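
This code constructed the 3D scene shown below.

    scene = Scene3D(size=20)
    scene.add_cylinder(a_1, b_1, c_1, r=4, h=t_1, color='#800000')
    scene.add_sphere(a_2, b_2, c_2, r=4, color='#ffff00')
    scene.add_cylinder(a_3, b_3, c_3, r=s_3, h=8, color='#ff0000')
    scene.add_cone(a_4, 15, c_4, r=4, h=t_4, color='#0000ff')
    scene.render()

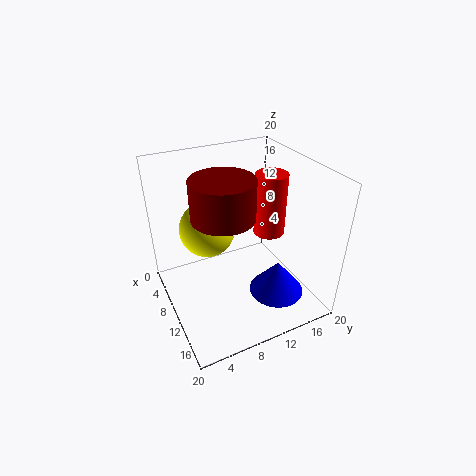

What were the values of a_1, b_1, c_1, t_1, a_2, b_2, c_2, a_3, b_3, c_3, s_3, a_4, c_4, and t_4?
a_1 = 12
b_1 = 7
c_1 = 15
t_1 = 5
a_2 = 6
b_2 = 7
c_2 = 10
a_3 = 13
b_3 = 13
c_3 = 12
s_3 = 2
a_4 = 13
c_4 = 1
t_4 = 5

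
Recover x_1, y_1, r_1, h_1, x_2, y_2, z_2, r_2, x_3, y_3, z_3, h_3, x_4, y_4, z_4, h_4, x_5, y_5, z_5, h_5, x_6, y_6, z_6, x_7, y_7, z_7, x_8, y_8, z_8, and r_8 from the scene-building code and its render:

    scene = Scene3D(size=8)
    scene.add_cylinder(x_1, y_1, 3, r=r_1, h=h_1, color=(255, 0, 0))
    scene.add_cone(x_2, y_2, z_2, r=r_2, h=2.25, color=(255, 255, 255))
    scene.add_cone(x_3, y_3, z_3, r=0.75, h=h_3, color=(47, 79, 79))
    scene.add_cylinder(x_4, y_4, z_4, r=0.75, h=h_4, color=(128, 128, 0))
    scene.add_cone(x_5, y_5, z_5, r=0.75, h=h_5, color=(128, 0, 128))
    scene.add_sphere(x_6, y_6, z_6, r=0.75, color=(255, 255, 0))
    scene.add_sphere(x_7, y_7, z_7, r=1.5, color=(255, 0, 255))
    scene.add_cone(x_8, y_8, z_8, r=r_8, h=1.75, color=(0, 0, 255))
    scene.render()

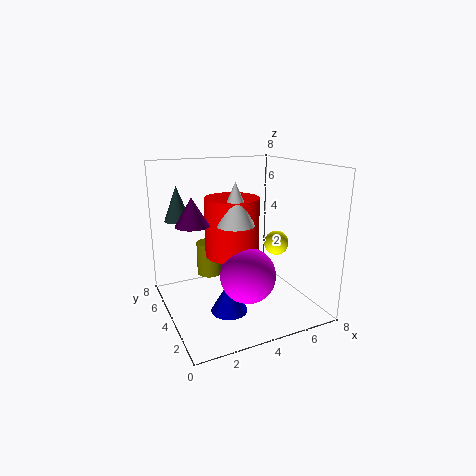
x_1 = 3.75
y_1 = 4.25
r_1 = 1.5
h_1 = 3.25
x_2 = 3.5
y_2 = 3.25
z_2 = 5
r_2 = 1
x_3 = 1.25
y_3 = 6.25
z_3 = 4.75
h_3 = 2
x_4 = 3
y_4 = 6
z_4 = 1.25
h_4 = 2
x_5 = 0.75
y_5 = 1.75
z_5 = 5.75
h_5 = 1.25
x_6 = 7
y_6 = 4.75
z_6 = 3
x_7 = 4
y_7 = 2.75
z_7 = 2.25
x_8 = 3
y_8 = 3
z_8 = 0.25
r_8 = 1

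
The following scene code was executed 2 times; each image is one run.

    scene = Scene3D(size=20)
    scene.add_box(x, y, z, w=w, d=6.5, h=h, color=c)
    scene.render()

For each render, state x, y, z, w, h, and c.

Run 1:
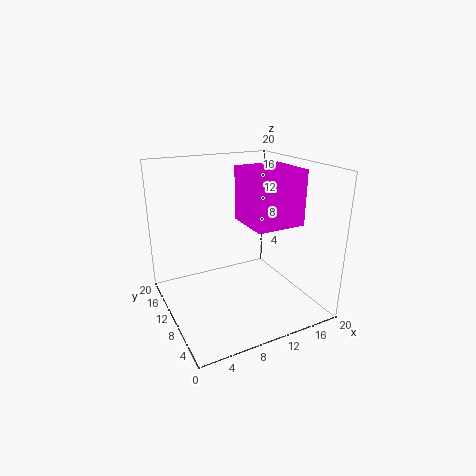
x = 9.5
y = 3.5
z = 13
w = 6.5
h = 7
c = 'magenta'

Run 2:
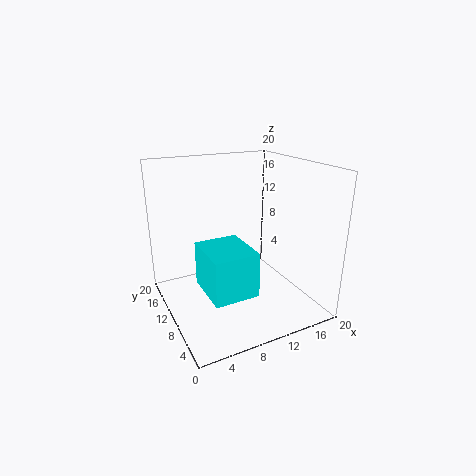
x = 3
y = 1.5
z = 6
w = 5.5
h = 5.5
c = 'cyan'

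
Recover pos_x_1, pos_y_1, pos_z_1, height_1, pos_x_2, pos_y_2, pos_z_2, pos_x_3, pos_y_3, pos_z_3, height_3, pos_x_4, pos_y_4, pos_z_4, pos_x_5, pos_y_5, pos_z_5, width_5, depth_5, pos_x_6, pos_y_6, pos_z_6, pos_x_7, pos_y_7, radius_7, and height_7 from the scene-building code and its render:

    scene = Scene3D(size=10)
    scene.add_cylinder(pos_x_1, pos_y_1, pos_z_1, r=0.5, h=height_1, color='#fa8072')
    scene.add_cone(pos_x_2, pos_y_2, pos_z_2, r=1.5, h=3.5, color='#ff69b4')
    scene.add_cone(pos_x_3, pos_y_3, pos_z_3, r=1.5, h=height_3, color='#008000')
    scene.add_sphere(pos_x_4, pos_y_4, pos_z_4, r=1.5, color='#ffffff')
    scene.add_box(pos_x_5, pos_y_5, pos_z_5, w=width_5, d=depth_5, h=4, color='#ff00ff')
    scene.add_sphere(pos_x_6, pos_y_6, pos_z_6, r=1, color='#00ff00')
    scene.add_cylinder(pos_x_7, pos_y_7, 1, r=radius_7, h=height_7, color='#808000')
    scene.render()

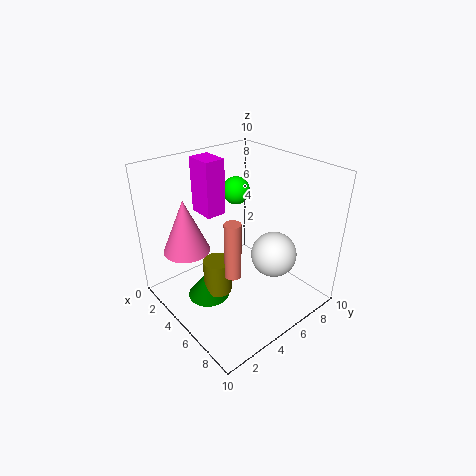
pos_x_1 = 7.5; pos_y_1 = 2.5; pos_z_1 = 4.5; height_1 = 3.5; pos_x_2 = 4; pos_y_2 = 1.5; pos_z_2 = 5; pos_x_3 = 4; pos_y_3 = 3; pos_z_3 = 0.5; height_3 = 2; pos_x_4 = 7.5; pos_y_4 = 6; pos_z_4 = 4.5; pos_x_5 = 1; pos_y_5 = 4; pos_z_5 = 6; width_5 = 2; depth_5 = 1.5; pos_x_6 = 3; pos_y_6 = 6.5; pos_z_6 = 7.5; pos_x_7 = 4.5; pos_y_7 = 3.5; radius_7 = 1; height_7 = 2.5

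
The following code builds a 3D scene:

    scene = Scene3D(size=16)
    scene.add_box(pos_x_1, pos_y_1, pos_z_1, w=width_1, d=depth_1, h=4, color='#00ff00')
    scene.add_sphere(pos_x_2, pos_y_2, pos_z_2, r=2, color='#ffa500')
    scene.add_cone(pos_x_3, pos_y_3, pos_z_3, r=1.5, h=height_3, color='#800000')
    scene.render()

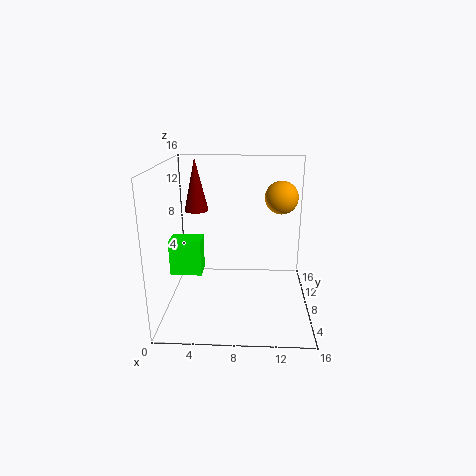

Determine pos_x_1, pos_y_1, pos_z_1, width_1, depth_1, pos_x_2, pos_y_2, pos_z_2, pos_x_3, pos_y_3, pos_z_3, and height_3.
pos_x_1 = 0.5; pos_y_1 = 6.5; pos_z_1 = 4; width_1 = 3.5; depth_1 = 2.5; pos_x_2 = 13; pos_y_2 = 12.5; pos_z_2 = 11.5; pos_x_3 = 2.5; pos_y_3 = 13.5; pos_z_3 = 9.5; height_3 = 6.5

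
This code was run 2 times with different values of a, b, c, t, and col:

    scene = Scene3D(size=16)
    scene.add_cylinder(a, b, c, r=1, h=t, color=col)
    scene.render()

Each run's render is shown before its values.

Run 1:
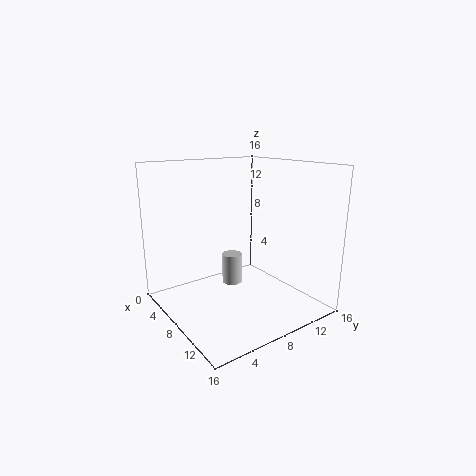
a = 10.5, b = 5.5, c = 4.5, t = 3, col = 'lightgray'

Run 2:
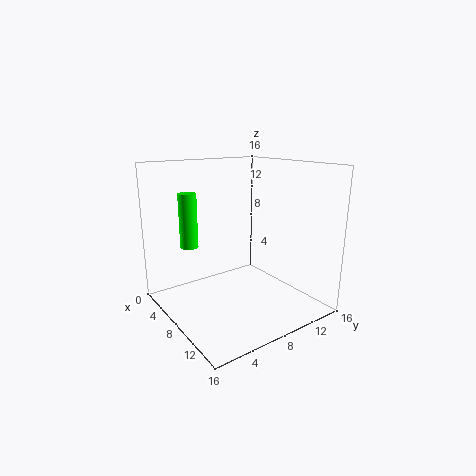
a = 5, b = 3.5, c = 7, t = 6, col = 'lime'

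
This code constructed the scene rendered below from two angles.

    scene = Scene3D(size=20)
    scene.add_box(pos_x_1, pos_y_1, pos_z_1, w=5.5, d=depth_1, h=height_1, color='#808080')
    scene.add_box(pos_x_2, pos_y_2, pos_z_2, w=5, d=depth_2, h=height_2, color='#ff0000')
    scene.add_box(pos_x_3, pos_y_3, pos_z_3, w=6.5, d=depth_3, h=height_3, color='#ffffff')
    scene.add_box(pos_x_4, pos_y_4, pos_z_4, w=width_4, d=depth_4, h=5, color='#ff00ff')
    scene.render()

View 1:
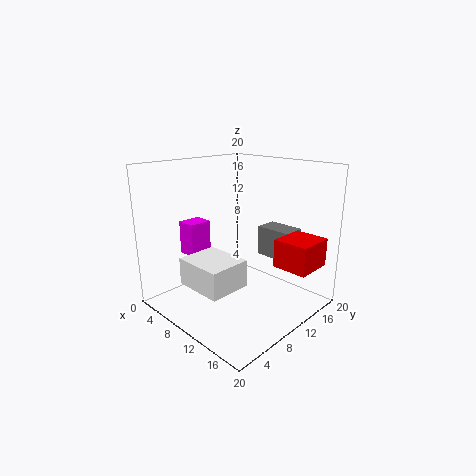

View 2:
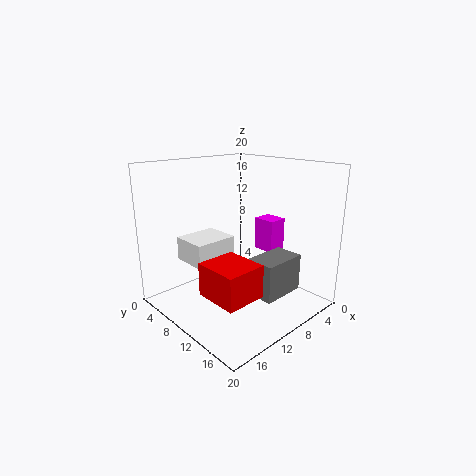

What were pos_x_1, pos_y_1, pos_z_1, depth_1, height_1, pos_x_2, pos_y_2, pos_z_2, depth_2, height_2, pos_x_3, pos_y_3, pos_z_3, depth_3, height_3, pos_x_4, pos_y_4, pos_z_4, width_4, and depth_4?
pos_x_1 = 8.5; pos_y_1 = 16; pos_z_1 = 5.5; depth_1 = 3.5; height_1 = 4.5; pos_x_2 = 14; pos_y_2 = 13; pos_z_2 = 6; depth_2 = 5.5; height_2 = 4; pos_x_3 = 8; pos_y_3 = 1.5; pos_z_3 = 5.5; depth_3 = 5.5; height_3 = 3.5; pos_x_4 = 0.5; pos_y_4 = 7; pos_z_4 = 6; width_4 = 3; depth_4 = 3.5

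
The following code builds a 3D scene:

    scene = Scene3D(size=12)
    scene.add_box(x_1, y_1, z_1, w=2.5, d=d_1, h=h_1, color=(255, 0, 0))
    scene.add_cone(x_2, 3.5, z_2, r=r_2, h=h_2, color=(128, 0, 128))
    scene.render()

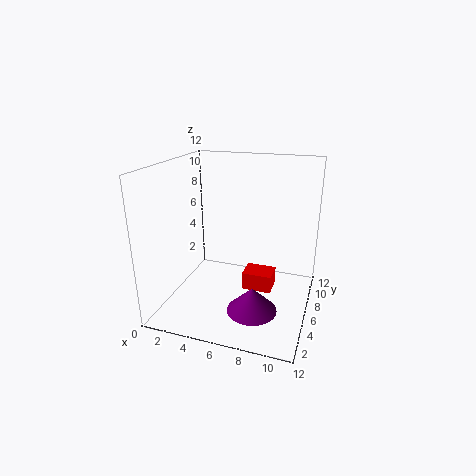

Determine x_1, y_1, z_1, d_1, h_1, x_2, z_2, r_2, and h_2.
x_1 = 6.5, y_1 = 5.5, z_1 = 1.5, d_1 = 2, h_1 = 1.5, x_2 = 8, z_2 = 1, r_2 = 2, h_2 = 2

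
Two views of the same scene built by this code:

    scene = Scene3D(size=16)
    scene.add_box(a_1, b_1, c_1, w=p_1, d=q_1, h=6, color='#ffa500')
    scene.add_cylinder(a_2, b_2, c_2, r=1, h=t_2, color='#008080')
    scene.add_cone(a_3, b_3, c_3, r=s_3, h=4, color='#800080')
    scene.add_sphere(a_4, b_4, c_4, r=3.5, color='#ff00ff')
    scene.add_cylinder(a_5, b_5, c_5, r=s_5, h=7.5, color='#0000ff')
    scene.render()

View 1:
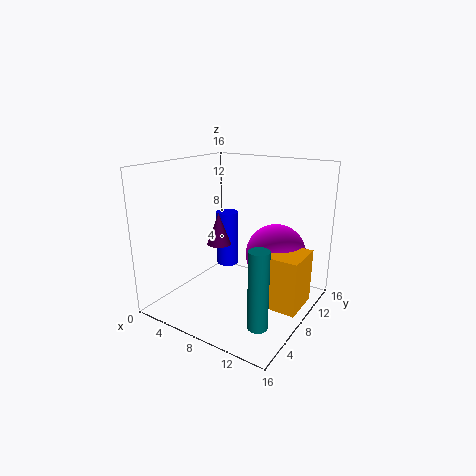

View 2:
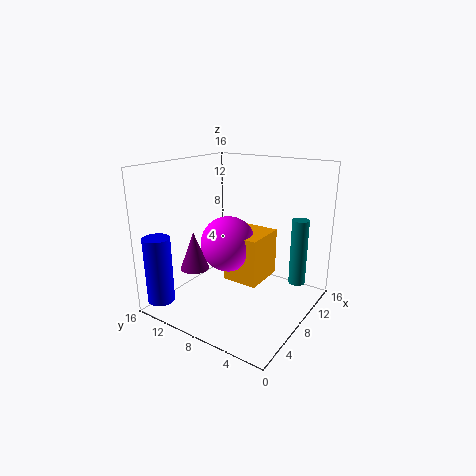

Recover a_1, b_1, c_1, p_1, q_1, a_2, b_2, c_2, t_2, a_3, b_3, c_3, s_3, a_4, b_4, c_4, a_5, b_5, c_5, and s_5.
a_1 = 10; b_1 = 7; c_1 = 1; p_1 = 5.5; q_1 = 4.5; a_2 = 13.5; b_2 = 3; c_2 = 1.5; t_2 = 8; a_3 = 3.5; b_3 = 10.5; c_3 = 5.5; s_3 = 1.5; a_4 = 11; b_4 = 11.5; c_4 = 5.5; a_5 = 2; b_5 = 14.5; c_5 = 1; s_5 = 1.5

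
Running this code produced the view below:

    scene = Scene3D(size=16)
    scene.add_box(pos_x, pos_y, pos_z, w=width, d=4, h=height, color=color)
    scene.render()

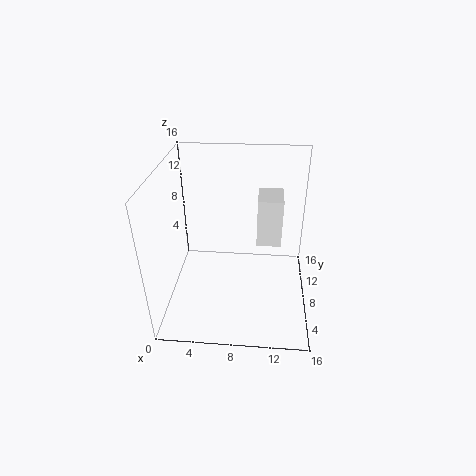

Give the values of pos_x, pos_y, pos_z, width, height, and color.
pos_x = 10; pos_y = 11; pos_z = 5; width = 3; height = 6; color = 'white'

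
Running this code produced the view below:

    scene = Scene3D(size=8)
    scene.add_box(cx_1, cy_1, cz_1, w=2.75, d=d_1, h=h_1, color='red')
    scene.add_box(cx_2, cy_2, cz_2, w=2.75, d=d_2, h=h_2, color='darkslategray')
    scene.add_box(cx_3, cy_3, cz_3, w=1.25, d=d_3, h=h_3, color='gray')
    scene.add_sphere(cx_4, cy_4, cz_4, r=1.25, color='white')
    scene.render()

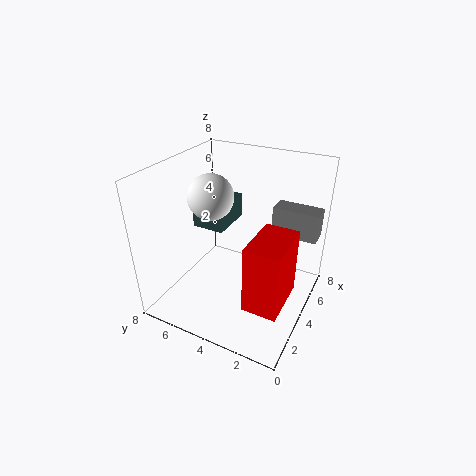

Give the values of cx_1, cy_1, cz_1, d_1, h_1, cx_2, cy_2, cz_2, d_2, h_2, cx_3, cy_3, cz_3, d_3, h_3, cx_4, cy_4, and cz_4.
cx_1 = 1, cy_1 = 0.5, cz_1 = 2, d_1 = 1.75, h_1 = 3.5, cx_2 = 4.75, cy_2 = 5.5, cz_2 = 3.5, d_2 = 2, h_2 = 1.5, cx_3 = 6.5, cy_3 = 0.25, cz_3 = 3.25, d_3 = 2.75, h_3 = 1.75, cx_4 = 3.75, cy_4 = 5.5, cz_4 = 6.25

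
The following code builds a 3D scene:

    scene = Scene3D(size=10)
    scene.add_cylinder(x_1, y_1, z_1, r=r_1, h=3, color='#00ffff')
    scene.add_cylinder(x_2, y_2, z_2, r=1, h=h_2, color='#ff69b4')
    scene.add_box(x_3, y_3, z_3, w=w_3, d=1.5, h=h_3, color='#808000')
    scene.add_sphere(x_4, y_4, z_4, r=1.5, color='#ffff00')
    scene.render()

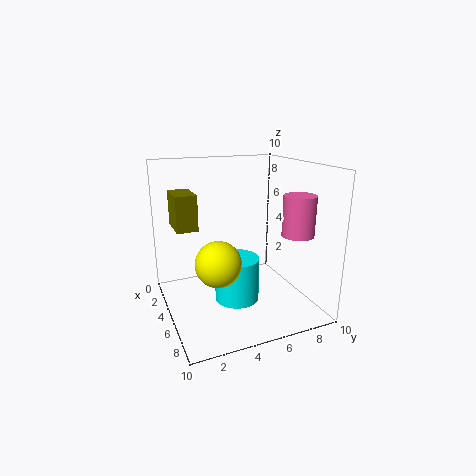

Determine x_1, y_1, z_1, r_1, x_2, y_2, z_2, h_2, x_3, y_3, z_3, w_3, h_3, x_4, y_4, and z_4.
x_1 = 6
y_1 = 4.5
z_1 = 1
r_1 = 1.5
x_2 = 8.5
y_2 = 7.5
z_2 = 6
h_2 = 2.5
x_3 = 1.5
y_3 = 1
z_3 = 5.5
w_3 = 2.5
h_3 = 2.5
x_4 = 6.5
y_4 = 3
z_4 = 4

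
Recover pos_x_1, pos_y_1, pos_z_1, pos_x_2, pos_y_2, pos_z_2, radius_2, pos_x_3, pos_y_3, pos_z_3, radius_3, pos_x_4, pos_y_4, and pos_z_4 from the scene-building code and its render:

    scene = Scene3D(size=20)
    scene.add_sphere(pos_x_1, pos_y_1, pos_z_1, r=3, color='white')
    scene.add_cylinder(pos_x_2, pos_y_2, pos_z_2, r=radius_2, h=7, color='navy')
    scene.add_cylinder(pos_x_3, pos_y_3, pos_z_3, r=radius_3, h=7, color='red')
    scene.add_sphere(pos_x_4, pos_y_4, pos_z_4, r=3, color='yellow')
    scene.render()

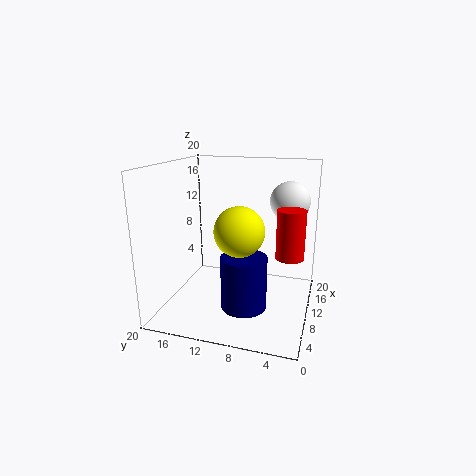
pos_x_1 = 17
pos_y_1 = 4
pos_z_1 = 14
pos_x_2 = 6
pos_y_2 = 8
pos_z_2 = 2
radius_2 = 3
pos_x_3 = 12
pos_y_3 = 3
pos_z_3 = 7
radius_3 = 2
pos_x_4 = 4
pos_y_4 = 8
pos_z_4 = 13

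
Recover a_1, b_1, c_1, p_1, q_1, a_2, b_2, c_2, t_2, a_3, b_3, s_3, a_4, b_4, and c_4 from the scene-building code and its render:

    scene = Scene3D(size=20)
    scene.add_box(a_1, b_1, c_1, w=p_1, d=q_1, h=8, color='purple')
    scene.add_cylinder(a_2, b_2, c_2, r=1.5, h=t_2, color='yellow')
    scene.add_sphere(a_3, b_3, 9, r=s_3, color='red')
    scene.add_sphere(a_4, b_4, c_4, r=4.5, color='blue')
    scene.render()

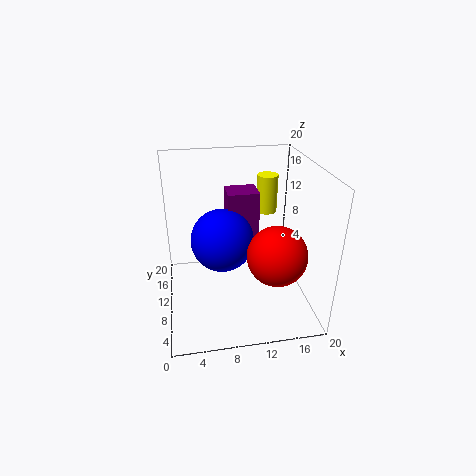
a_1 = 9; b_1 = 12; c_1 = 7.5; p_1 = 4.5; q_1 = 4; a_2 = 15; b_2 = 14; c_2 = 12; t_2 = 5.5; a_3 = 14.5; b_3 = 6; s_3 = 4; a_4 = 8; b_4 = 11.5; c_4 = 9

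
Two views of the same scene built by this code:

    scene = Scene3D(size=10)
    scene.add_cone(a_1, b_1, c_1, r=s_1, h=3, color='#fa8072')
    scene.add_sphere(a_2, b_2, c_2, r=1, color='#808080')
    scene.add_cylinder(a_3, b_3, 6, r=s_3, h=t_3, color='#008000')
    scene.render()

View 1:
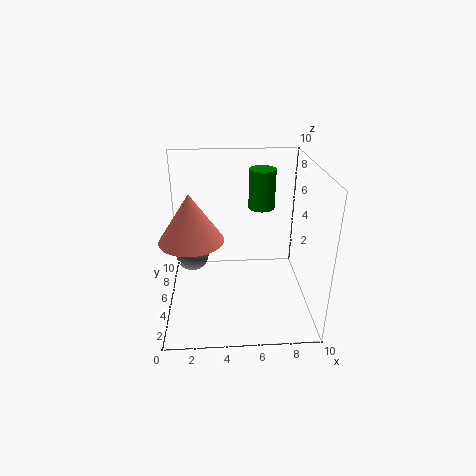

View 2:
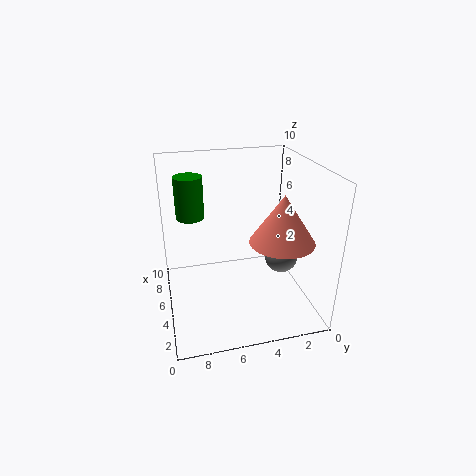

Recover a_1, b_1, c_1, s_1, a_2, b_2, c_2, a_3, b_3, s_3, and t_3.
a_1 = 2; b_1 = 3; c_1 = 6; s_1 = 2; a_2 = 2; b_2 = 3; c_2 = 5; a_3 = 7; b_3 = 8; s_3 = 1; t_3 = 3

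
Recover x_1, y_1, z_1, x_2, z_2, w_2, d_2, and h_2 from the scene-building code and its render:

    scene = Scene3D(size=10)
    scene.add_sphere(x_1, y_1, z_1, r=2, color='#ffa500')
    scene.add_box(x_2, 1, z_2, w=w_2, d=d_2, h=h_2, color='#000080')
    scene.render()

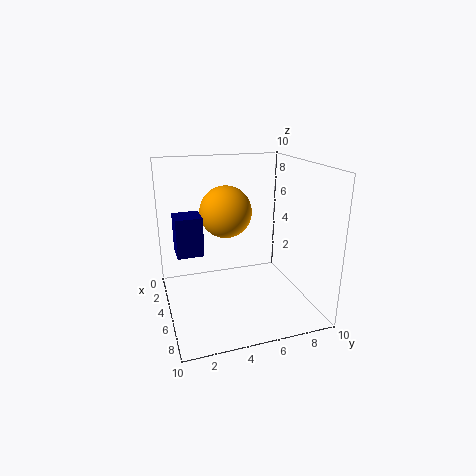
x_1 = 2, y_1 = 5, z_1 = 6, x_2 = 1, z_2 = 3, w_2 = 2, d_2 = 2, h_2 = 3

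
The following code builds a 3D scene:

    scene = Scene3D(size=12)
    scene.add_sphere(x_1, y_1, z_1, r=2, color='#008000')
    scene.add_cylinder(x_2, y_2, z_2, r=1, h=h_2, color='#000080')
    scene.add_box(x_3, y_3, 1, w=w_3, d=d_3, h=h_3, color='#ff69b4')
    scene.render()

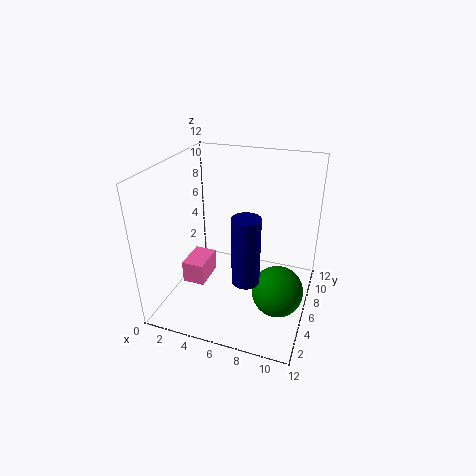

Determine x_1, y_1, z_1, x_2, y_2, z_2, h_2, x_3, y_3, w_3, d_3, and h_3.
x_1 = 10, y_1 = 4, z_1 = 3, x_2 = 8, y_2 = 2, z_2 = 5, h_2 = 5, x_3 = 1, y_3 = 5, w_3 = 2, d_3 = 3, h_3 = 2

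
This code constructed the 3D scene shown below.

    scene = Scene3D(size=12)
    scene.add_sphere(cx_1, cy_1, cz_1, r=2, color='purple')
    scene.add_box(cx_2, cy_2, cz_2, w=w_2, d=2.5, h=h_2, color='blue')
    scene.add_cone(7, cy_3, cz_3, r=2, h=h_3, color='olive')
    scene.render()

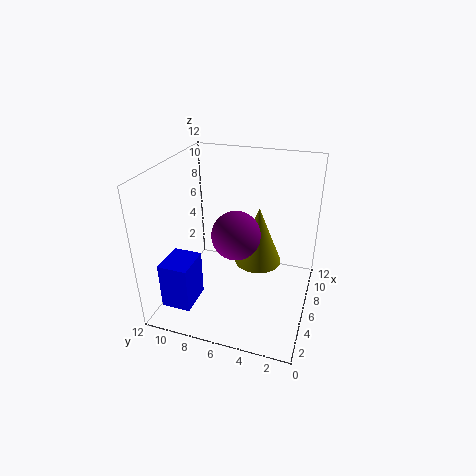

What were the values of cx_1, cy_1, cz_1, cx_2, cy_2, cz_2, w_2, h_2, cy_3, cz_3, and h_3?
cx_1 = 5.5; cy_1 = 6; cz_1 = 6.5; cx_2 = 2; cy_2 = 9; cz_2 = 0.5; w_2 = 3; h_2 = 4; cy_3 = 4.5; cz_3 = 3.5; h_3 = 5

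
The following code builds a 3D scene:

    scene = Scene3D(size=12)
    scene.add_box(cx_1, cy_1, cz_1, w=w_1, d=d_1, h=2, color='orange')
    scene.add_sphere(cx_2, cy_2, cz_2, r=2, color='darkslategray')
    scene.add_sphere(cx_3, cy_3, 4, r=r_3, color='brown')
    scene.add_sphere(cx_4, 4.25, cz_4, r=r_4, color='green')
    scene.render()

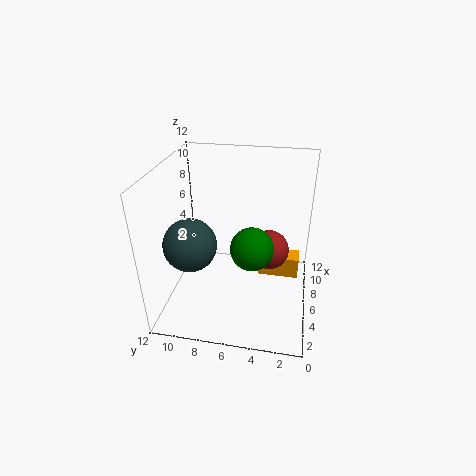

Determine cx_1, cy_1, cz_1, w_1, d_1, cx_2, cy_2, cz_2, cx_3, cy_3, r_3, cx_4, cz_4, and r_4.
cx_1 = 8.25, cy_1 = 0.75, cz_1 = 0.75, w_1 = 1.75, d_1 = 3.75, cx_2 = 2.75, cy_2 = 9, cz_2 = 7, cx_3 = 7.75, cy_3 = 3.5, r_3 = 1.75, cx_4 = 2, cz_4 = 7.75, r_4 = 1.5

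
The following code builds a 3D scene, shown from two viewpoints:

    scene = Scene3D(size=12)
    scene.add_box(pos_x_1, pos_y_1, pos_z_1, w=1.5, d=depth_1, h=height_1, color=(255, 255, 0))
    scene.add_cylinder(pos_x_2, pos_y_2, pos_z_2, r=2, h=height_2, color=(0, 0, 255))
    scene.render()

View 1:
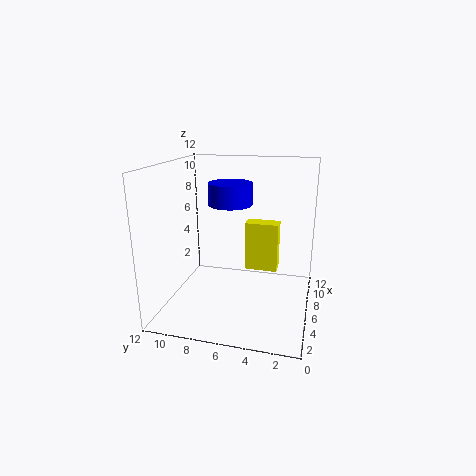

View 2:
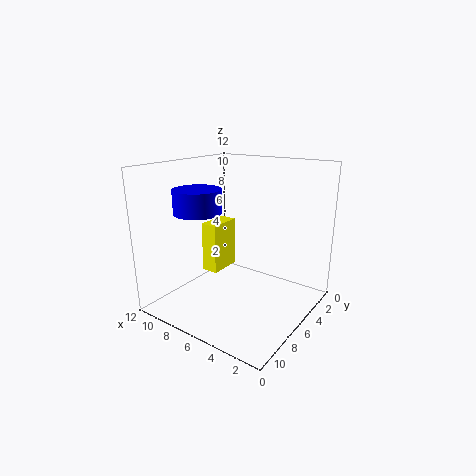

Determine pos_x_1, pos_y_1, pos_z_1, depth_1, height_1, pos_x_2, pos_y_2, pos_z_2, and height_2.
pos_x_1 = 8.5, pos_y_1 = 3, pos_z_1 = 2, depth_1 = 3, height_1 = 4.5, pos_x_2 = 9, pos_y_2 = 7.5, pos_z_2 = 8, height_2 = 2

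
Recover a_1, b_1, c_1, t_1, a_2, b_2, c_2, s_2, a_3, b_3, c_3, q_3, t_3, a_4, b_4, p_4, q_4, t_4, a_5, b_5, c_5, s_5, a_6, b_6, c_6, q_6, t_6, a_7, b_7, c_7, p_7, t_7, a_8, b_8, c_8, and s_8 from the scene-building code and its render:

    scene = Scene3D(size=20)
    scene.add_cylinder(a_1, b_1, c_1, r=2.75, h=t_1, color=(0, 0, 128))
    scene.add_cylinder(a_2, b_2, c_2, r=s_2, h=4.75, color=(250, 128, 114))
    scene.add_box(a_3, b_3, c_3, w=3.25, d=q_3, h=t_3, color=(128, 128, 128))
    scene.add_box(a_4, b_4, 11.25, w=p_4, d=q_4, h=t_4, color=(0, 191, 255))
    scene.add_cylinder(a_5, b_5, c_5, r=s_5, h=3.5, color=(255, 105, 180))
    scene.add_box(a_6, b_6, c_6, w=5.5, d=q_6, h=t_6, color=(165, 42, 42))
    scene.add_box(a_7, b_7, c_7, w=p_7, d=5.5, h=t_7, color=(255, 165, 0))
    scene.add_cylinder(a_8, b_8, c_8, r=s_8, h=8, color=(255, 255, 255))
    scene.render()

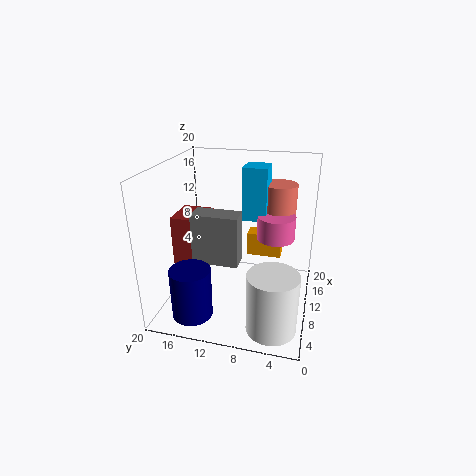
a_1 = 4.25, b_1 = 15, c_1 = 0.5, t_1 = 7, a_2 = 16.25, b_2 = 5.25, c_2 = 11.5, s_2 = 2.5, a_3 = 9.25, b_3 = 10, c_3 = 5.5, q_3 = 6.75, t_3 = 7.5, a_4 = 13.25, b_4 = 6.75, p_4 = 3.75, q_4 = 3.5, t_4 = 7.75, a_5 = 13.75, b_5 = 5.25, c_5 = 8.75, s_5 = 2.75, a_6 = 9.75, b_6 = 15.25, c_6 = 4.5, q_6 = 4.75, t_6 = 7.5, a_7 = 16.75, b_7 = 4.75, c_7 = 3.75, p_7 = 2.75, t_7 = 3.75, a_8 = 3.75, b_8 = 4, c_8 = 0.75, s_8 = 3.25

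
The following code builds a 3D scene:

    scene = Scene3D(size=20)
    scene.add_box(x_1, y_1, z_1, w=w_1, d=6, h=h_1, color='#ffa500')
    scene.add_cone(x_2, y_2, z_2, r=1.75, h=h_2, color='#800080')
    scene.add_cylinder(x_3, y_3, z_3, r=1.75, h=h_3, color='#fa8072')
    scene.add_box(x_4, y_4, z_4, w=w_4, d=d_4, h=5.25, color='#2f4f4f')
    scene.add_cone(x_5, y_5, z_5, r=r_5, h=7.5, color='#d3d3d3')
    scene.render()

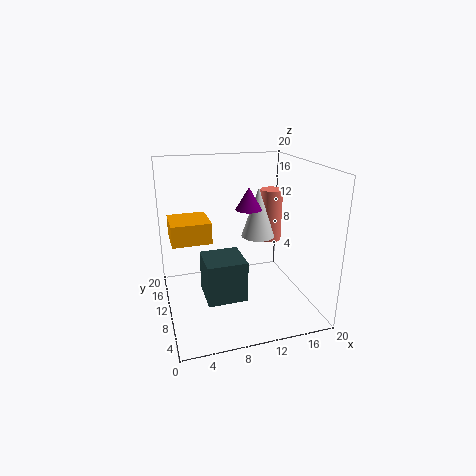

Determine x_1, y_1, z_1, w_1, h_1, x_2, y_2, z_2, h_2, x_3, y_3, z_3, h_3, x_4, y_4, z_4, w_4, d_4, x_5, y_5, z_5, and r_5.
x_1 = 1.25
y_1 = 14
z_1 = 7.75
w_1 = 6
h_1 = 3.25
x_2 = 11.25
y_2 = 9.25
z_2 = 14.25
h_2 = 3
x_3 = 17.25
y_3 = 15.75
z_3 = 6.75
h_3 = 8.25
x_4 = 4.25
y_4 = 3.25
z_4 = 4.25
w_4 = 5
d_4 = 5
x_5 = 14.25
y_5 = 13.5
z_5 = 8.5
r_5 = 2.5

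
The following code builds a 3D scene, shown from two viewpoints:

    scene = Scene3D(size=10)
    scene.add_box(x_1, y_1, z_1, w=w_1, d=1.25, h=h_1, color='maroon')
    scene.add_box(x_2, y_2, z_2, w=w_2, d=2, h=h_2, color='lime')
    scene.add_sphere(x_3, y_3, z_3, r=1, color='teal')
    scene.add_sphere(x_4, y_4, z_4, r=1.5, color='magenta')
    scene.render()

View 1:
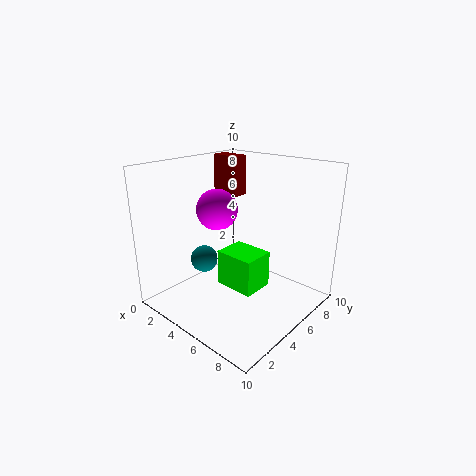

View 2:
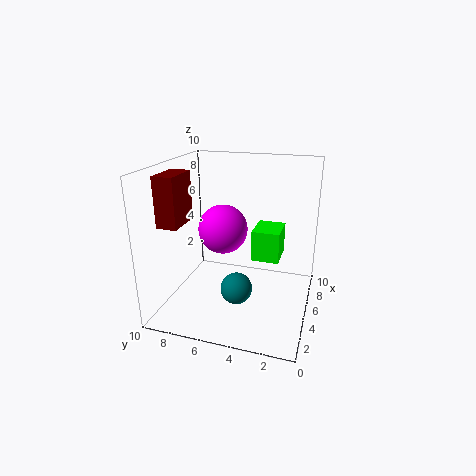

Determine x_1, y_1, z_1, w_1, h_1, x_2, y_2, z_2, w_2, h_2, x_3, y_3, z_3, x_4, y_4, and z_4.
x_1 = 0.5
y_1 = 7.25
z_1 = 7
w_1 = 2.25
h_1 = 3
x_2 = 5.75
y_2 = 2.25
z_2 = 3
w_2 = 2.5
h_2 = 2.25
x_3 = 2.25
y_3 = 4.25
z_3 = 2.75
x_4 = 2.75
y_4 = 5.25
z_4 = 6.5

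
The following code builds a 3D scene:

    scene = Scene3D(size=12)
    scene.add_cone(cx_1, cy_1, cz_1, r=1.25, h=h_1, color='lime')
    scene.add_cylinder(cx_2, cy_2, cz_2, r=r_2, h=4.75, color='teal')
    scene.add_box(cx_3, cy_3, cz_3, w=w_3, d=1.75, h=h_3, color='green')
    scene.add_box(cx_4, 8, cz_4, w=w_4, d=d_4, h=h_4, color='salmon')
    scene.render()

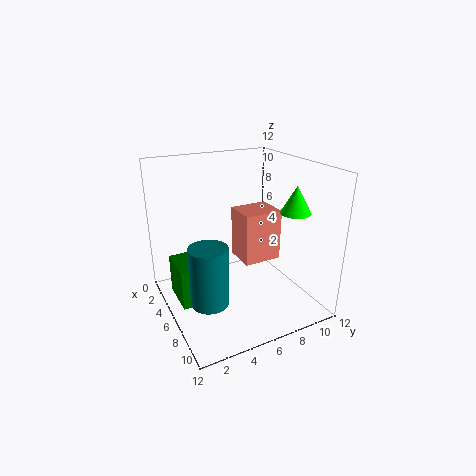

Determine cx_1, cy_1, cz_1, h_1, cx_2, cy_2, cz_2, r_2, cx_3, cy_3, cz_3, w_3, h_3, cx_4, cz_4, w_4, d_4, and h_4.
cx_1 = 8.25; cy_1 = 10; cz_1 = 8.25; h_1 = 2.25; cx_2 = 8; cy_2 = 2.5; cz_2 = 2; r_2 = 1.5; cx_3 = 2.25; cy_3 = 1; cz_3 = 0.25; w_3 = 3.5; h_3 = 3.5; cx_4 = 0.75; cz_4 = 1.75; w_4 = 3.25; d_4 = 3.75; h_4 = 5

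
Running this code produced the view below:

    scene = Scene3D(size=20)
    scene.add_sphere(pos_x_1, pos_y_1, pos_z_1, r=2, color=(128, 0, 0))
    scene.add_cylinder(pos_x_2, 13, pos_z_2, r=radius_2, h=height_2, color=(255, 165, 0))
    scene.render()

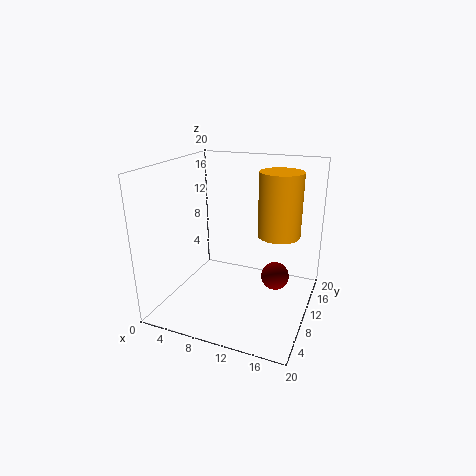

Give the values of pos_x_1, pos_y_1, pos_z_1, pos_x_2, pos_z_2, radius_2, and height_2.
pos_x_1 = 15, pos_y_1 = 12, pos_z_1 = 4, pos_x_2 = 15, pos_z_2 = 10, radius_2 = 3, height_2 = 9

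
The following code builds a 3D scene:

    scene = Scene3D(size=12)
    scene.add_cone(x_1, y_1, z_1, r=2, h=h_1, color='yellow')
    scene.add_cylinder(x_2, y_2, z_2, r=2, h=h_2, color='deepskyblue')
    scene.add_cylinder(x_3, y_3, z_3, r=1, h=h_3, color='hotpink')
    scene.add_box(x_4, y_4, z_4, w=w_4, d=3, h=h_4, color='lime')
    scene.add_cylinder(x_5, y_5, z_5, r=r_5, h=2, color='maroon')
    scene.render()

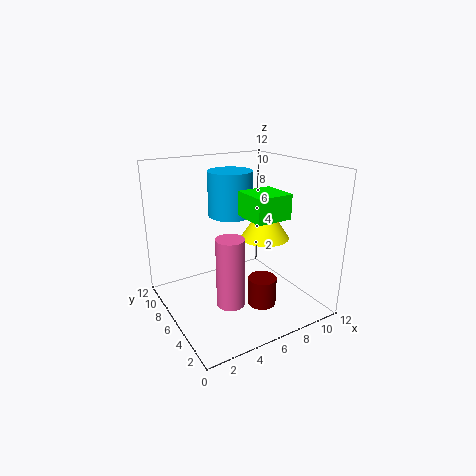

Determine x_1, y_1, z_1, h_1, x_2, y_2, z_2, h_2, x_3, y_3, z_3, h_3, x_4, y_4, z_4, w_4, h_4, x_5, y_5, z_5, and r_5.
x_1 = 8; y_1 = 5; z_1 = 6; h_1 = 3; x_2 = 7; y_2 = 9; z_2 = 7; h_2 = 4; x_3 = 3; y_3 = 2; z_3 = 3; h_3 = 5; x_4 = 6; y_4 = 3; z_4 = 8; w_4 = 3; h_4 = 2; x_5 = 5; y_5 = 1; z_5 = 3; r_5 = 1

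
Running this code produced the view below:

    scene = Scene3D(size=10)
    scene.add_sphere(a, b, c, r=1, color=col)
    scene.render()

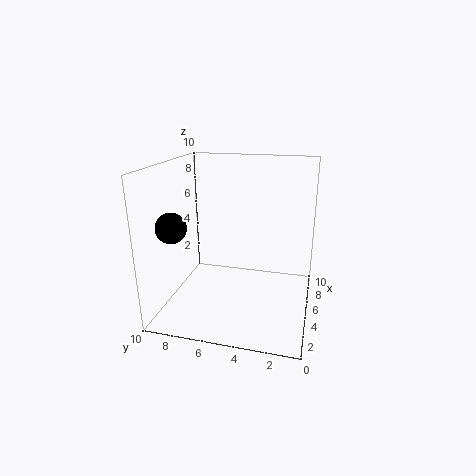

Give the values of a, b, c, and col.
a = 2.5, b = 8.75, c = 6.25, col = 'black'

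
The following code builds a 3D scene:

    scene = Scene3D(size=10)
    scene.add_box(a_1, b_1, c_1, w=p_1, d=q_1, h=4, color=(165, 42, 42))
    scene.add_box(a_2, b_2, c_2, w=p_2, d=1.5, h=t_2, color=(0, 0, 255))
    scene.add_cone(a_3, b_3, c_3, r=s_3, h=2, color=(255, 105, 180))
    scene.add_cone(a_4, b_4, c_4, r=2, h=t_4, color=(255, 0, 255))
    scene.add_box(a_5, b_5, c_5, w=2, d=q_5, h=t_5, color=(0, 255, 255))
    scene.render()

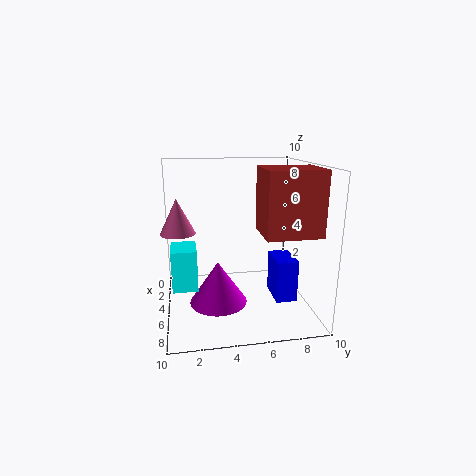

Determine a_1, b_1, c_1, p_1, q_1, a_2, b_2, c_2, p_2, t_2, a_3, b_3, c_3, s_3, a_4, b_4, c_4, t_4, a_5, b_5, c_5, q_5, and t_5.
a_1 = 6, b_1 = 6, c_1 = 6, p_1 = 3, q_1 = 3.5, a_2 = 4, b_2 = 7.5, c_2 = 0.5, p_2 = 2.5, t_2 = 3, a_3 = 8, b_3 = 1, c_3 = 6.5, s_3 = 1, a_4 = 5.5, b_4 = 3.5, c_4 = 0.5, t_4 = 3, a_5 = 6.5, b_5 = 0.5, c_5 = 3, q_5 = 1.5, t_5 = 2.5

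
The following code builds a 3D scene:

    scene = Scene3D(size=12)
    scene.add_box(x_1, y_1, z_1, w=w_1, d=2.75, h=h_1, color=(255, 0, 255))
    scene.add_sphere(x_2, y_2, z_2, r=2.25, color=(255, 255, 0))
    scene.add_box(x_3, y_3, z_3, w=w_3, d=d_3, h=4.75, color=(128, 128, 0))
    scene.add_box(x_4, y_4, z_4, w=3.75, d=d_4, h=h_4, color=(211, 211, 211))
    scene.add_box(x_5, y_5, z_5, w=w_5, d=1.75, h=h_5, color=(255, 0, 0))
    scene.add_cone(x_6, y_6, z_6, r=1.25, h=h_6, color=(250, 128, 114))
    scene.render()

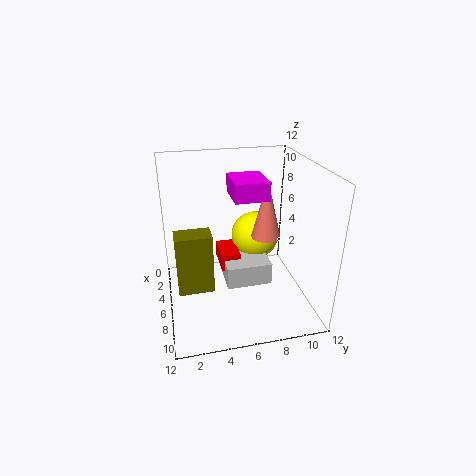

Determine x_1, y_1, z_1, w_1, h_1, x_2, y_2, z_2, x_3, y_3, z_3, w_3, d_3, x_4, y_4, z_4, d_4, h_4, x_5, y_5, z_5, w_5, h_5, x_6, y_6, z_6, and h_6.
x_1 = 4; y_1 = 5.5; z_1 = 9.5; w_1 = 3.25; h_1 = 1.5; x_2 = 2.5; y_2 = 8.5; z_2 = 4.25; x_3 = 7; y_3 = 0.75; z_3 = 3; w_3 = 1.75; d_3 = 2.75; x_4 = 2.75; y_4 = 5; z_4 = 1.25; d_4 = 4; h_4 = 2; x_5 = 2; y_5 = 4.75; z_5 = 2.25; w_5 = 3; h_5 = 1.5; x_6 = 5.75; y_6 = 8.5; z_6 = 5.75; h_6 = 5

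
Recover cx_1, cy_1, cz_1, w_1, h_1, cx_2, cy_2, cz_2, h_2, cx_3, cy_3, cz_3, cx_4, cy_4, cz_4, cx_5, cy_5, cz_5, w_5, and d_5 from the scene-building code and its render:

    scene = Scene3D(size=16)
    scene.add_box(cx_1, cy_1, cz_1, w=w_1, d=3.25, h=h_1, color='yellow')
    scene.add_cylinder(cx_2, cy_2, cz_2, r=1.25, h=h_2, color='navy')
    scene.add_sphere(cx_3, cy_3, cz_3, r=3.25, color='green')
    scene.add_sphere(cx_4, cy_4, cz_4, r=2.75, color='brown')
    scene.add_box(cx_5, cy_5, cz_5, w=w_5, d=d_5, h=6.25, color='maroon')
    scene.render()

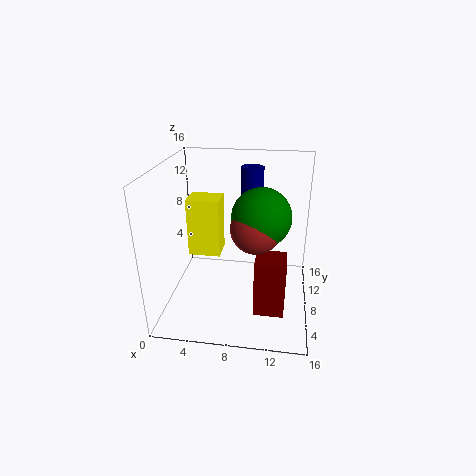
cx_1 = 1.25; cy_1 = 10.75; cz_1 = 3.75; w_1 = 4; h_1 = 7.25; cx_2 = 9.25; cy_2 = 10; cz_2 = 9; h_2 = 6.5; cx_3 = 10.5; cy_3 = 8.25; cz_3 = 10.5; cx_4 = 10; cy_4 = 7.5; cz_4 = 9.5; cx_5 = 10.25; cy_5 = 3.75; cz_5 = 1; w_5 = 3.25; d_5 = 3.25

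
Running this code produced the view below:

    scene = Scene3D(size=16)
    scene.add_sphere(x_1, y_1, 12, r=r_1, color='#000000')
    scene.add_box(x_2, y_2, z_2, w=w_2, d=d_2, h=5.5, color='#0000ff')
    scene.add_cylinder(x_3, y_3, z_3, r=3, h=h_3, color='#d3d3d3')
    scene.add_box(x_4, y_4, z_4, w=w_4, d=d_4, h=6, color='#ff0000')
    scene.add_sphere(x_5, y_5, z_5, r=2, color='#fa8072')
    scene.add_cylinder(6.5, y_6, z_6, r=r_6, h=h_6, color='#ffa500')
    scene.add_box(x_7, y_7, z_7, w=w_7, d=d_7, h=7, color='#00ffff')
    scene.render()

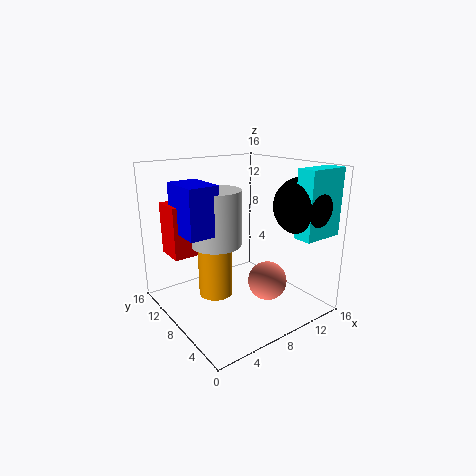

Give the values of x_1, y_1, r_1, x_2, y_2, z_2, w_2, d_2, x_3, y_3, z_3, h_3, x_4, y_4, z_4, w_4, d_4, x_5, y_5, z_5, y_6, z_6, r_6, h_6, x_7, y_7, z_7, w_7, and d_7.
x_1 = 12.5, y_1 = 3, r_1 = 3, x_2 = 2.5, y_2 = 8.5, z_2 = 8.5, w_2 = 3.5, d_2 = 5, x_3 = 7, y_3 = 11, z_3 = 6.5, h_3 = 6.5, x_4 = 2, y_4 = 11.5, z_4 = 5.5, w_4 = 4.5, d_4 = 3.5, x_5 = 8.5, y_5 = 3.5, z_5 = 4.5, y_6 = 10.5, z_6 = 0.5, r_6 = 2, h_6 = 7, x_7 = 11, y_7 = 0.5, z_7 = 9, w_7 = 4.5, d_7 = 2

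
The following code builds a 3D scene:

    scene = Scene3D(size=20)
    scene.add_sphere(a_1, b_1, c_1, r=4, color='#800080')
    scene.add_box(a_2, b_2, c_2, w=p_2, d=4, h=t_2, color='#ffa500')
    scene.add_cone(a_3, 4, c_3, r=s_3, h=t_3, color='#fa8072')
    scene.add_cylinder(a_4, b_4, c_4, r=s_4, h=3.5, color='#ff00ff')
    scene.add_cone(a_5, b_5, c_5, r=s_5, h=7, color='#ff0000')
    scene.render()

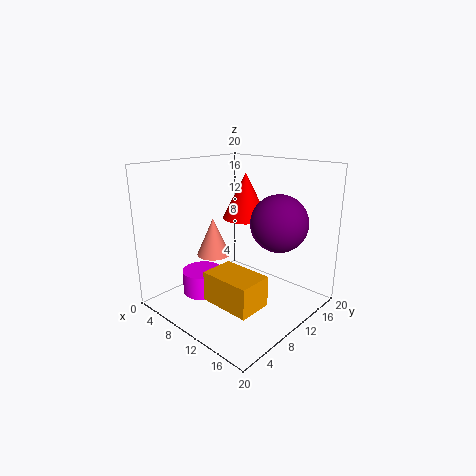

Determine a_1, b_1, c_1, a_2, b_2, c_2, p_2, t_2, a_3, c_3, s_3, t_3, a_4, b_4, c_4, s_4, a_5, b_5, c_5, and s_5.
a_1 = 14, b_1 = 14, c_1 = 12, a_2 = 13.5, b_2 = 0.5, c_2 = 6, p_2 = 6, t_2 = 3.5, a_3 = 11.5, c_3 = 10, s_3 = 2, t_3 = 4.5, a_4 = 4.5, b_4 = 8, c_4 = 0.5, s_4 = 3, a_5 = 6.5, b_5 = 15.5, c_5 = 11, s_5 = 3.5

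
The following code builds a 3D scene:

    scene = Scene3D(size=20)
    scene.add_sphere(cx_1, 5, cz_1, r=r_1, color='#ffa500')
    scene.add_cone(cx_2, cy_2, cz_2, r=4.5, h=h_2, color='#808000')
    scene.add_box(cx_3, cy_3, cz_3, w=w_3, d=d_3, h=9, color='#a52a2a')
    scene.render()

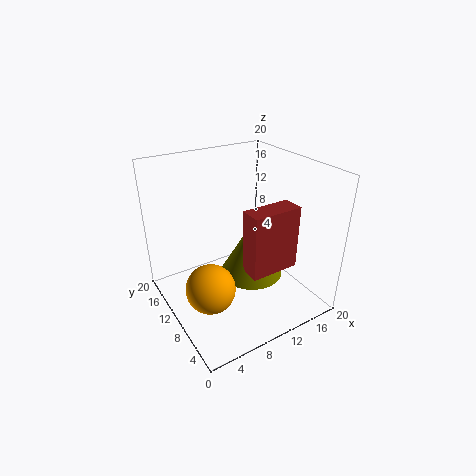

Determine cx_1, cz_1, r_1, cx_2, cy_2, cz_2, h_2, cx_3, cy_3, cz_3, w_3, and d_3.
cx_1 = 3, cz_1 = 7.5, r_1 = 3, cx_2 = 12, cy_2 = 9.5, cz_2 = 4, h_2 = 8, cx_3 = 9.5, cy_3 = 5, cz_3 = 6, w_3 = 7, d_3 = 3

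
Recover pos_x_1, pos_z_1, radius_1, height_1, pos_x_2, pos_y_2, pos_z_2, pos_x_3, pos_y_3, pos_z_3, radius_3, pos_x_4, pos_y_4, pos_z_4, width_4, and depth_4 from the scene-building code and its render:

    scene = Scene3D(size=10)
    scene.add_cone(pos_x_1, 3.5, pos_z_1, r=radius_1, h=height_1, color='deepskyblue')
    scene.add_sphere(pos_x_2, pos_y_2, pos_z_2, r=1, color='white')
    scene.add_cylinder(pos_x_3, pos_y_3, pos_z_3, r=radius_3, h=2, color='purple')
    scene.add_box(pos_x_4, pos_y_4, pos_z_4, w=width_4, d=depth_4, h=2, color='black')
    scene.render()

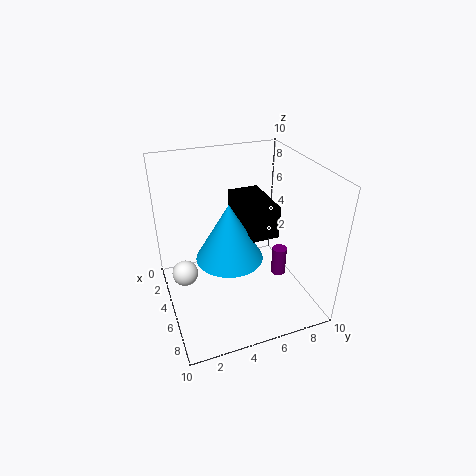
pos_x_1 = 7.5
pos_z_1 = 5.5
radius_1 = 2
height_1 = 3.5
pos_x_2 = 2.5
pos_y_2 = 1.5
pos_z_2 = 1
pos_x_3 = 6.5
pos_y_3 = 7.5
pos_z_3 = 2.5
radius_3 = 0.5
pos_x_4 = 4.5
pos_y_4 = 4.5
pos_z_4 = 6.5
width_4 = 3.5
depth_4 = 2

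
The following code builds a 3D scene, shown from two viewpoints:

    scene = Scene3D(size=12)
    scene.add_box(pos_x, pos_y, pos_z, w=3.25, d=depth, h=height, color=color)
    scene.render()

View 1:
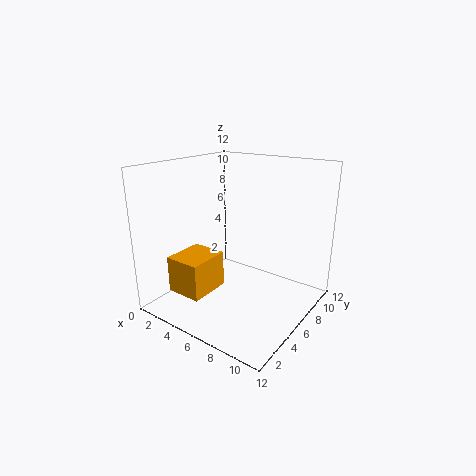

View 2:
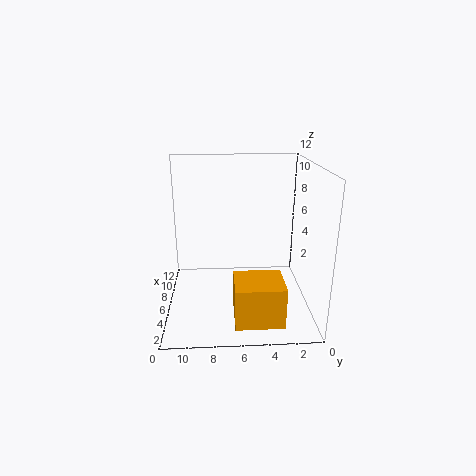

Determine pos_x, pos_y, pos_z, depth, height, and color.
pos_x = 0.75
pos_y = 2.75
pos_z = 0.75
depth = 3.75
height = 3.25
color = 'orange'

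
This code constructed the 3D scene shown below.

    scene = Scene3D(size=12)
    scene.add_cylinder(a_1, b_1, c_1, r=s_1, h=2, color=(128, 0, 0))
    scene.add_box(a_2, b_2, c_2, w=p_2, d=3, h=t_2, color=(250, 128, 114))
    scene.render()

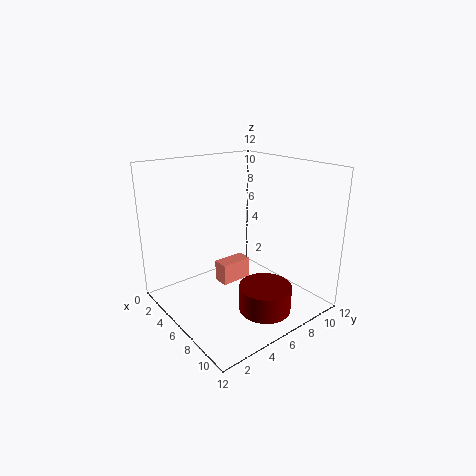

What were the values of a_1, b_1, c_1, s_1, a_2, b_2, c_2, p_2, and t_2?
a_1 = 10
b_1 = 5.5
c_1 = 1.5
s_1 = 2
a_2 = 2.5
b_2 = 6
c_2 = 0.5
p_2 = 1.5
t_2 = 2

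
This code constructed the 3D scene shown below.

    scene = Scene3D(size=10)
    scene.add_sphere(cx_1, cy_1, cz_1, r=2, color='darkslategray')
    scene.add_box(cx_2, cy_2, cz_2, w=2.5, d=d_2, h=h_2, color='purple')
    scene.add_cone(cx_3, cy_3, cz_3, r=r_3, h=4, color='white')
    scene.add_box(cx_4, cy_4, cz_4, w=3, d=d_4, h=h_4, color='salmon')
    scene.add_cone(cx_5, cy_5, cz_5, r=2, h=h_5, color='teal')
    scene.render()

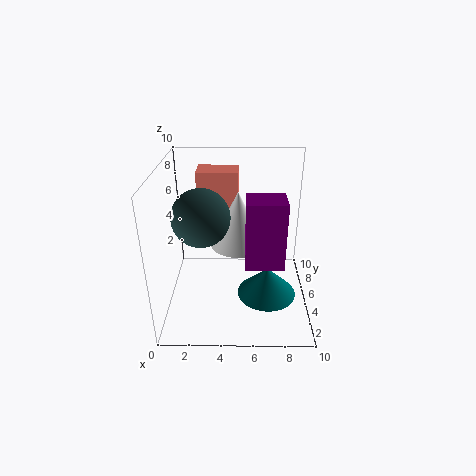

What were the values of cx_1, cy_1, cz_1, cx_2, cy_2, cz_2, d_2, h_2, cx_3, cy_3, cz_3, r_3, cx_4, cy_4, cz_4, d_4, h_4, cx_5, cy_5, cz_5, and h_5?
cx_1 = 2.5
cy_1 = 5
cz_1 = 6.5
cx_2 = 5.5
cy_2 = 2.5
cz_2 = 4
d_2 = 2
h_2 = 4.5
cx_3 = 5
cy_3 = 6
cz_3 = 4
r_3 = 2
cx_4 = 2
cy_4 = 7
cz_4 = 6
d_4 = 2
h_4 = 3
cx_5 = 7
cy_5 = 3.5
cz_5 = 1.5
h_5 = 2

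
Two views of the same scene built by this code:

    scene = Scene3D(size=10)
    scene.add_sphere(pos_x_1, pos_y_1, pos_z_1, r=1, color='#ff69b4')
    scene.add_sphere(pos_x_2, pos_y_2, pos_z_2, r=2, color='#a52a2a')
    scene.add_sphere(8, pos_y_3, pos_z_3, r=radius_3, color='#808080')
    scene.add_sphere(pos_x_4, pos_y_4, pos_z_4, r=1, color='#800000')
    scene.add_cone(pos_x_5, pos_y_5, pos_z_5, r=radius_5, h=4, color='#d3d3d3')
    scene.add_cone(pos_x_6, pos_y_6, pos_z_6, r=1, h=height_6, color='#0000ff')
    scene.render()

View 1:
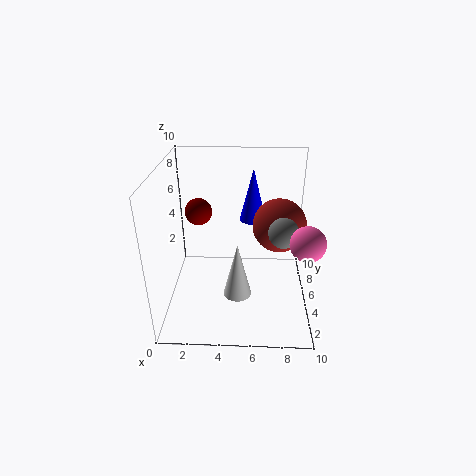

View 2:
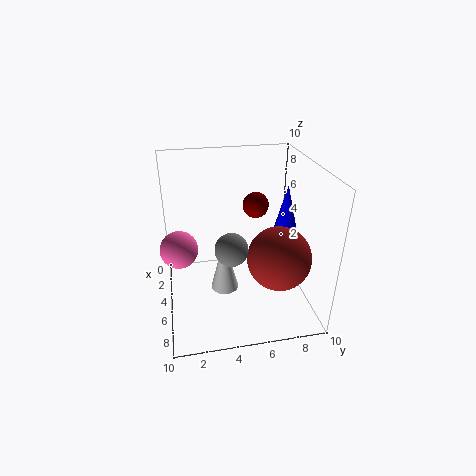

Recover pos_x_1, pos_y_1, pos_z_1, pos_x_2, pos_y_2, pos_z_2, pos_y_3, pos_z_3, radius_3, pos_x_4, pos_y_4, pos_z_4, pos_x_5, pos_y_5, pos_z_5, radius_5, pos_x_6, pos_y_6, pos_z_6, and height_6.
pos_x_1 = 9
pos_y_1 = 1
pos_z_1 = 7
pos_x_2 = 8
pos_y_2 = 7
pos_z_2 = 5
pos_y_3 = 4
pos_z_3 = 6
radius_3 = 1
pos_x_4 = 2
pos_y_4 = 7
pos_z_4 = 6
pos_x_5 = 5
pos_y_5 = 4
pos_z_5 = 1
radius_5 = 1
pos_x_6 = 6
pos_y_6 = 8
pos_z_6 = 5
height_6 = 4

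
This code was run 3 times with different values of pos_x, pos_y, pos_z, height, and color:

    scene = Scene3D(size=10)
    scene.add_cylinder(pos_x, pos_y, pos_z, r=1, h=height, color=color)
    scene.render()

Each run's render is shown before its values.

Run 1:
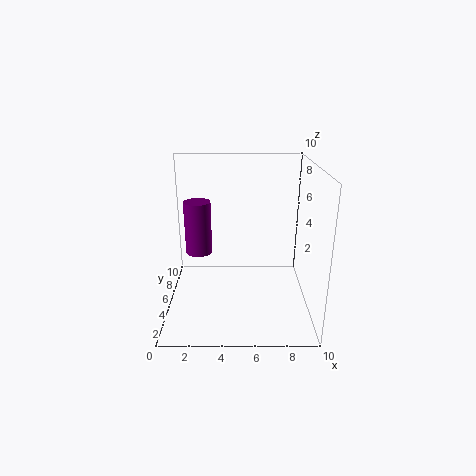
pos_x = 2; pos_y = 7; pos_z = 3; height = 4; color = 'purple'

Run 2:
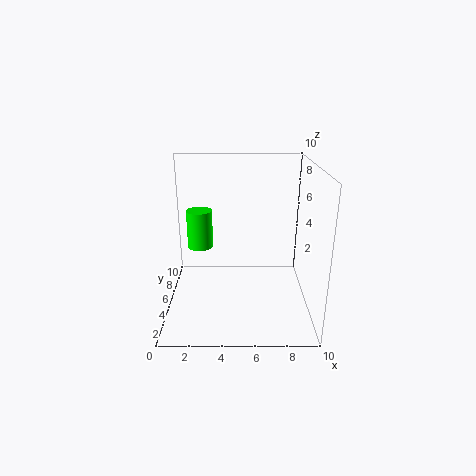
pos_x = 2; pos_y = 8; pos_z = 3; height = 3; color = 'lime'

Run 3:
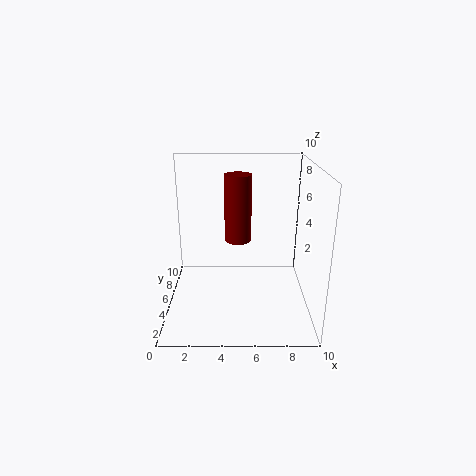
pos_x = 5; pos_y = 7; pos_z = 4; height = 5; color = 'maroon'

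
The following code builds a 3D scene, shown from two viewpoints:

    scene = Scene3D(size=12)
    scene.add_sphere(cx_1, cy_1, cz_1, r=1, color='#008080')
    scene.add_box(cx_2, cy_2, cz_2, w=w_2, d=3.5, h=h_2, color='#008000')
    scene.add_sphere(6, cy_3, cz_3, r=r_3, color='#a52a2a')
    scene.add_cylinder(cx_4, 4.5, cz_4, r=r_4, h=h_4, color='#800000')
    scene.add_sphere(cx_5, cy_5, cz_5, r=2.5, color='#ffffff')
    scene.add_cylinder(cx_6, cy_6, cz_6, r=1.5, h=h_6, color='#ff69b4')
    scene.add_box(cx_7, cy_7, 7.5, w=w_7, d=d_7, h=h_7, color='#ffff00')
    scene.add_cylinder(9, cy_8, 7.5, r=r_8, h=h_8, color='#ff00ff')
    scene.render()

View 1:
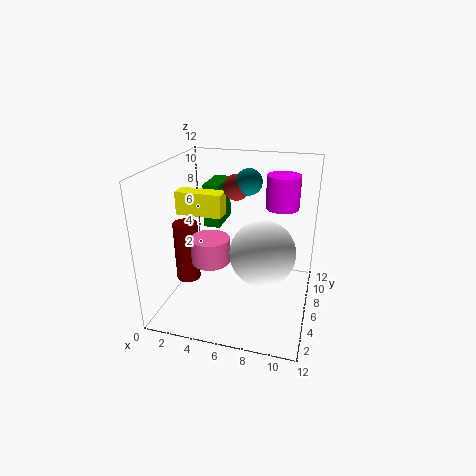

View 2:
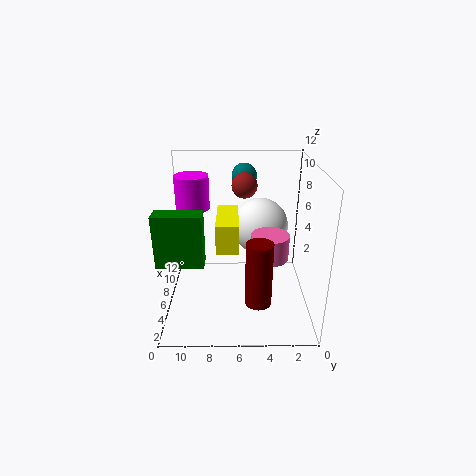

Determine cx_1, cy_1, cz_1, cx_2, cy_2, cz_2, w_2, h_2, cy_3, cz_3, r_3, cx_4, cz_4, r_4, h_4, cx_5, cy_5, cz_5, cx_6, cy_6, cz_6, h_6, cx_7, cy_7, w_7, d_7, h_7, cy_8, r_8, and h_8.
cx_1 = 7
cy_1 = 5.5
cz_1 = 11
cx_2 = 2
cy_2 = 8.5
cz_2 = 5.5
w_2 = 1.5
h_2 = 4
cy_3 = 5.5
cz_3 = 10.5
r_3 = 1
cx_4 = 2
cz_4 = 2.5
r_4 = 1
h_4 = 5
cx_5 = 8.5
cy_5 = 4
cz_5 = 6
cx_6 = 4.5
cy_6 = 3.5
cz_6 = 5
h_6 = 2
cx_7 = 0.5
cy_7 = 6
w_7 = 4
d_7 = 1.5
h_7 = 2
cy_8 = 10
r_8 = 1.5
h_8 = 3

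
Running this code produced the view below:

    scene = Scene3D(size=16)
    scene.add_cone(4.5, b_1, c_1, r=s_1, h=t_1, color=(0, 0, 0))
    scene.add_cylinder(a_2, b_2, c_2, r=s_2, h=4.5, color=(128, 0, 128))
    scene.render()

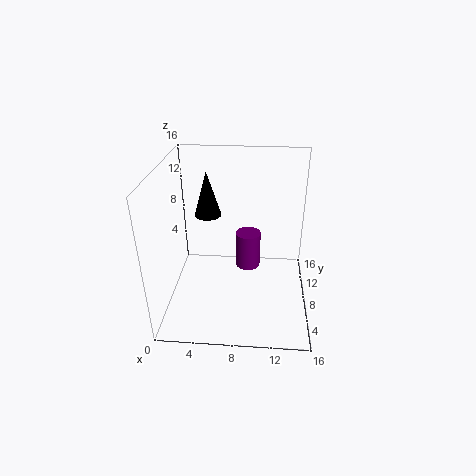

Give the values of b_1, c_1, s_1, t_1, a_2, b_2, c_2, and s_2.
b_1 = 9.5
c_1 = 10
s_1 = 1.5
t_1 = 5
a_2 = 9
b_2 = 11
c_2 = 2.5
s_2 = 1.5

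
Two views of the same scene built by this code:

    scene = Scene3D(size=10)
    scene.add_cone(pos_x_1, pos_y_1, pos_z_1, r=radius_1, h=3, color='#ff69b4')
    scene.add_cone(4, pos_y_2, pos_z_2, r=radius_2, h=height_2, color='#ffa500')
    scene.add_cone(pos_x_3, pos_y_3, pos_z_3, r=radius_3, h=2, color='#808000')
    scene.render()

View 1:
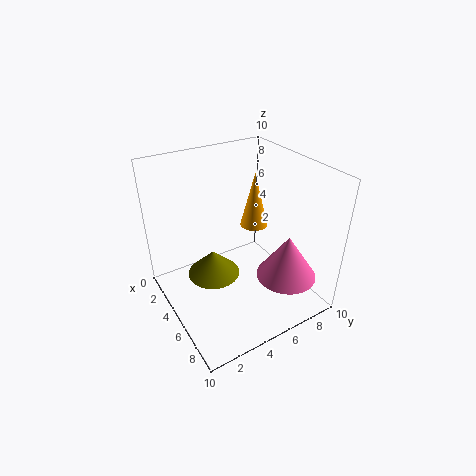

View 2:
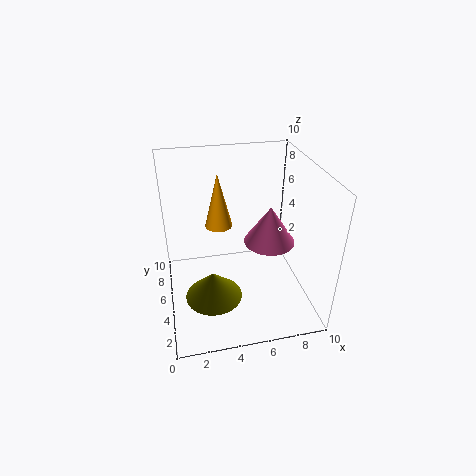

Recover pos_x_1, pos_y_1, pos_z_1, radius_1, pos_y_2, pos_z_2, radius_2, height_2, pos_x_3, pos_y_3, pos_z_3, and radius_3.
pos_x_1 = 8
pos_y_1 = 7
pos_z_1 = 3
radius_1 = 2
pos_y_2 = 7
pos_z_2 = 5
radius_2 = 1
height_2 = 4
pos_x_3 = 3
pos_y_3 = 4
pos_z_3 = 1
radius_3 = 2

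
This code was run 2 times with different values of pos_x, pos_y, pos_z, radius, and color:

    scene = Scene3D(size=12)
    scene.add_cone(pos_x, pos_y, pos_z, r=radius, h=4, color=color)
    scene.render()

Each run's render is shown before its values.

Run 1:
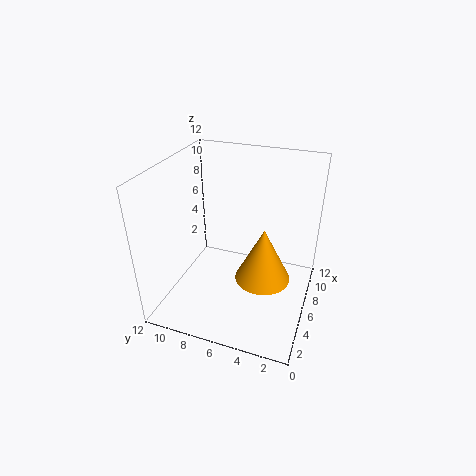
pos_x = 3; pos_y = 3; pos_z = 5; radius = 2; color = 'orange'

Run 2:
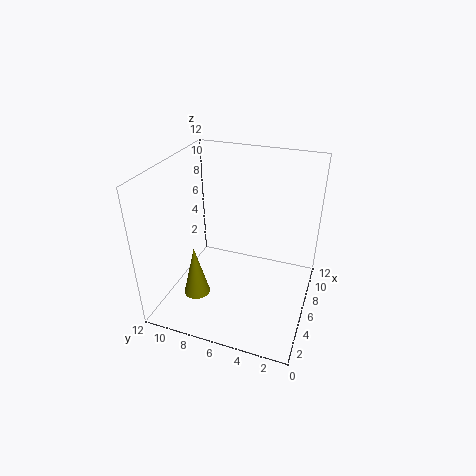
pos_x = 2; pos_y = 8; pos_z = 3; radius = 1; color = 'olive'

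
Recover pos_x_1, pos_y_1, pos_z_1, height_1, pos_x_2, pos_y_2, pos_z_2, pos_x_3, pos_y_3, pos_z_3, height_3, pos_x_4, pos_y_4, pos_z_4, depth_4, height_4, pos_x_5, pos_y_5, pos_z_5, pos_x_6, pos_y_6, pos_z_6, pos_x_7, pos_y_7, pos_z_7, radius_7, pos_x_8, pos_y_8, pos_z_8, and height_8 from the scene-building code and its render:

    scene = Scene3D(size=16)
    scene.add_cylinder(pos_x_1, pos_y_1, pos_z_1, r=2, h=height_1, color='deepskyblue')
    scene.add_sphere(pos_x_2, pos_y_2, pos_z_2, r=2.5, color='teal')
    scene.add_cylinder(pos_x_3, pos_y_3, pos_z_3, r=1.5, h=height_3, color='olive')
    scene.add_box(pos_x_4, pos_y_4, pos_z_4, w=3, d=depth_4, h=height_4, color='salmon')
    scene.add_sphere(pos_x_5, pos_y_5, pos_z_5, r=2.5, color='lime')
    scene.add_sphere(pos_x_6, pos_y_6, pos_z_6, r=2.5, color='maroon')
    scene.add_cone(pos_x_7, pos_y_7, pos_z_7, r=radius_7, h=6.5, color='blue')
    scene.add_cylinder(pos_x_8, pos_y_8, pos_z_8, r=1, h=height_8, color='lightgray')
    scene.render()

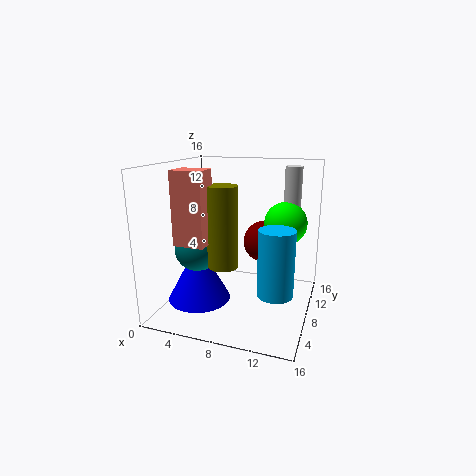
pos_x_1 = 12.5; pos_y_1 = 7.5; pos_z_1 = 2; height_1 = 7.5; pos_x_2 = 4; pos_y_2 = 6; pos_z_2 = 7; pos_x_3 = 8; pos_y_3 = 3.5; pos_z_3 = 6.5; height_3 = 8; pos_x_4 = 4; pos_y_4 = 1; pos_z_4 = 9; depth_4 = 2.5; height_4 = 7; pos_x_5 = 12.5; pos_y_5 = 12; pos_z_5 = 9; pos_x_6 = 10; pos_y_6 = 12; pos_z_6 = 6.5; pos_x_7 = 4; pos_y_7 = 6; pos_z_7 = 1; radius_7 = 3.5; pos_x_8 = 13; pos_y_8 = 13; pos_z_8 = 10.5; height_8 = 5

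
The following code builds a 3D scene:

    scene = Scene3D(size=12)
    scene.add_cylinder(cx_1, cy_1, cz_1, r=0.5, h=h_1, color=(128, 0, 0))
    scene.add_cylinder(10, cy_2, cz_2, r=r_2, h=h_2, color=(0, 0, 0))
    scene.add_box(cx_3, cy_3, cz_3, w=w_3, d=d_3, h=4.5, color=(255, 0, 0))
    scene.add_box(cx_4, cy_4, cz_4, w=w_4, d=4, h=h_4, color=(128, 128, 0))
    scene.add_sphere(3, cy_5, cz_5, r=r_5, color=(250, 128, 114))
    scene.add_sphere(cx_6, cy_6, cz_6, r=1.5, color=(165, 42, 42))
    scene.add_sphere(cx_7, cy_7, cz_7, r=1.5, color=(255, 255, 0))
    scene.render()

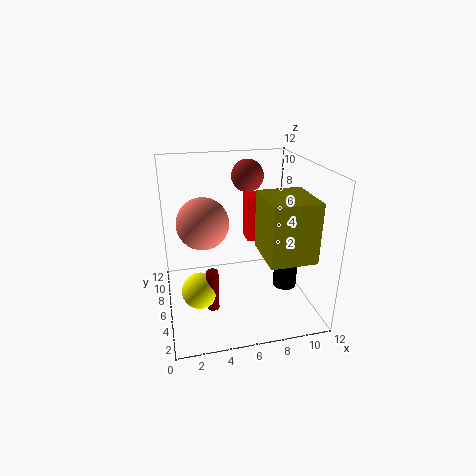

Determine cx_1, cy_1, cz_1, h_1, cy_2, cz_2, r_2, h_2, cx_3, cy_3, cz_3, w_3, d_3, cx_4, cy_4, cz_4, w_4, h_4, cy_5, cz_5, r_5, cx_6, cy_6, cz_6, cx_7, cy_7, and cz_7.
cx_1 = 3.5; cy_1 = 4.5; cz_1 = 0.5; h_1 = 3.5; cy_2 = 5; cz_2 = 1.5; r_2 = 1; h_2 = 4; cx_3 = 8; cy_3 = 10; cz_3 = 3.5; w_3 = 2.5; d_3 = 2; cx_4 = 7; cy_4 = 0.5; cz_4 = 6; w_4 = 3.5; h_4 = 4.5; cy_5 = 5; cz_5 = 8; r_5 = 2; cx_6 = 8; cy_6 = 10.5; cz_6 = 10; cx_7 = 2.5; cy_7 = 5; cz_7 = 2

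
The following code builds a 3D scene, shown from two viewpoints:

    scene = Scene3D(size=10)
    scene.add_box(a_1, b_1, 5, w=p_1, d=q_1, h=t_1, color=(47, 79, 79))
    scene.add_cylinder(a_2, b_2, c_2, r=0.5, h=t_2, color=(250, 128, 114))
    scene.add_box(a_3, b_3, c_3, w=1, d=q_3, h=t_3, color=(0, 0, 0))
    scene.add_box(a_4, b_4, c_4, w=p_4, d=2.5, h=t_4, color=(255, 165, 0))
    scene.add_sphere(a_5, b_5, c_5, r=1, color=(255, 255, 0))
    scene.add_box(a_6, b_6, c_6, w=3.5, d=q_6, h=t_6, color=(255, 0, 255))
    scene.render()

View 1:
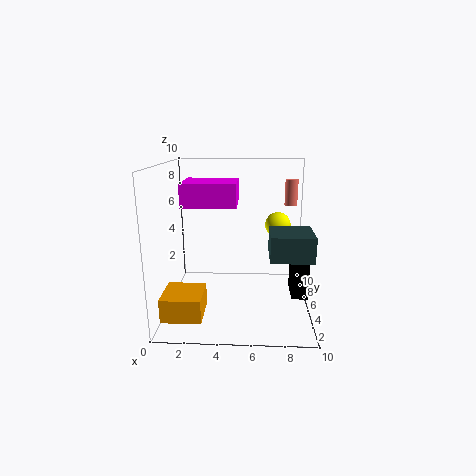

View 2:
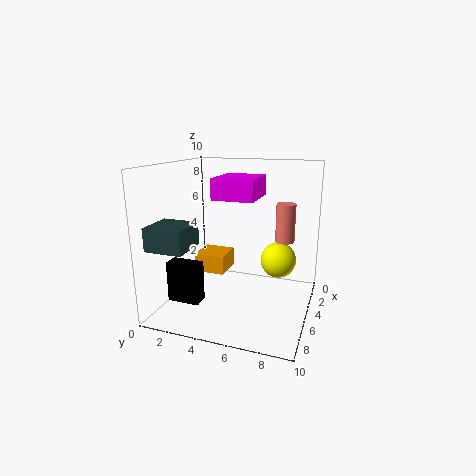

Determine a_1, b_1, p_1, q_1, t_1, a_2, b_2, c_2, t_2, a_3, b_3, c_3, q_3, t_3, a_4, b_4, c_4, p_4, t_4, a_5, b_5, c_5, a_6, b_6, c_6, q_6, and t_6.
a_1 = 7, b_1 = 0.5, p_1 = 2.5, q_1 = 2.5, t_1 = 1.5, a_2 = 9, b_2 = 9, c_2 = 6.5, t_2 = 2, a_3 = 8.5, b_3 = 2, c_3 = 2, q_3 = 2, t_3 = 2.5, a_4 = 0.5, b_4 = 0.5, c_4 = 1, p_4 = 2.5, t_4 = 1.5, a_5 = 8, b_5 = 8.5, c_5 = 5, a_6 = 1.5, b_6 = 3, c_6 = 7.5, q_6 = 3, t_6 = 1.5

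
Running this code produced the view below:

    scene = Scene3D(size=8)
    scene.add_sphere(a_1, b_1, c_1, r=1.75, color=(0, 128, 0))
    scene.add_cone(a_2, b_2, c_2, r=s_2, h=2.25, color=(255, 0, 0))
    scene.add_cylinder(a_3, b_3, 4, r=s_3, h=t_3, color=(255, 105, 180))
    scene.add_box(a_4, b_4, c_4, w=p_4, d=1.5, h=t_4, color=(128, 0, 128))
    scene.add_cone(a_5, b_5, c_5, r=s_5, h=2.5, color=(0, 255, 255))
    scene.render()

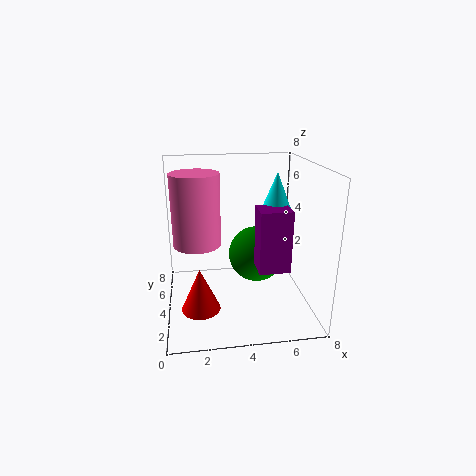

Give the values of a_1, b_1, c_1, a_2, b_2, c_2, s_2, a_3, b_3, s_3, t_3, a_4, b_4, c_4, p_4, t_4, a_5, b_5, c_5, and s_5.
a_1 = 5.5
b_1 = 6
c_1 = 2
a_2 = 1.75
b_2 = 2
c_2 = 1
s_2 = 1
a_3 = 1.75
b_3 = 3.5
s_3 = 1.25
t_3 = 3.75
a_4 = 5
b_4 = 2.75
c_4 = 2.25
p_4 = 1.75
t_4 = 3.5
a_5 = 6.25
b_5 = 4.5
c_5 = 5
s_5 = 1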